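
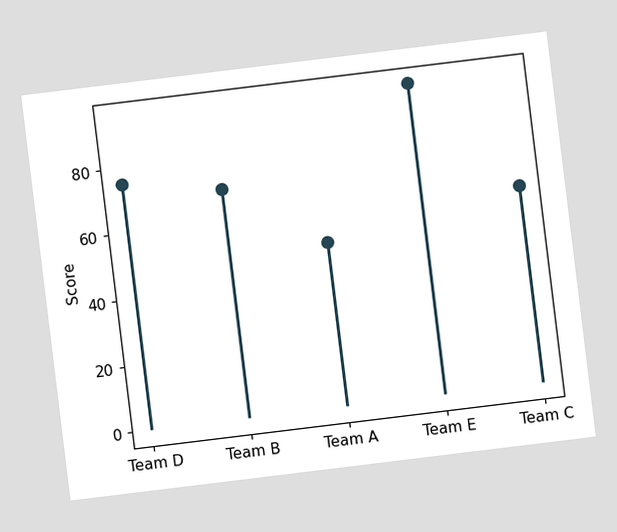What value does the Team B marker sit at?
The chart is tilted about 7° counter-clockwise. The Team B marker sits at 70.

70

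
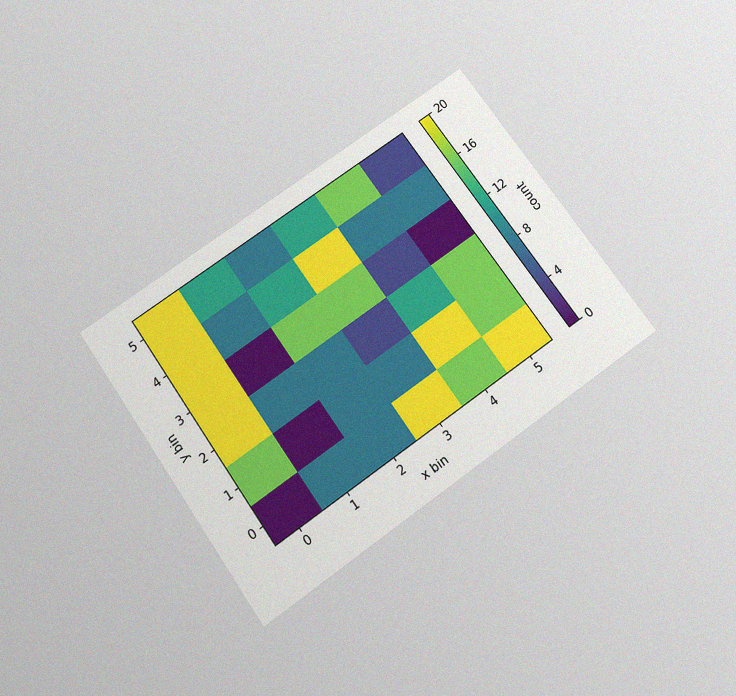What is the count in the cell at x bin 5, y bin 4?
The chart is tilted about 35° counter-clockwise and viewed slightly from below, with some photo noise. Matching the cell (5, 4) against the colorbar gives 8.

8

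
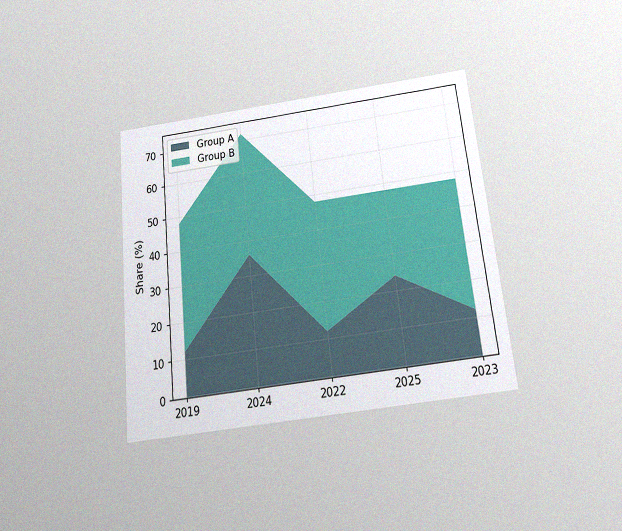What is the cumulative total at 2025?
The chart is tilted about 6° counter-clockwise and viewed slightly from below, with some photo noise. The stacked total at 2025 reaches 48%.

48%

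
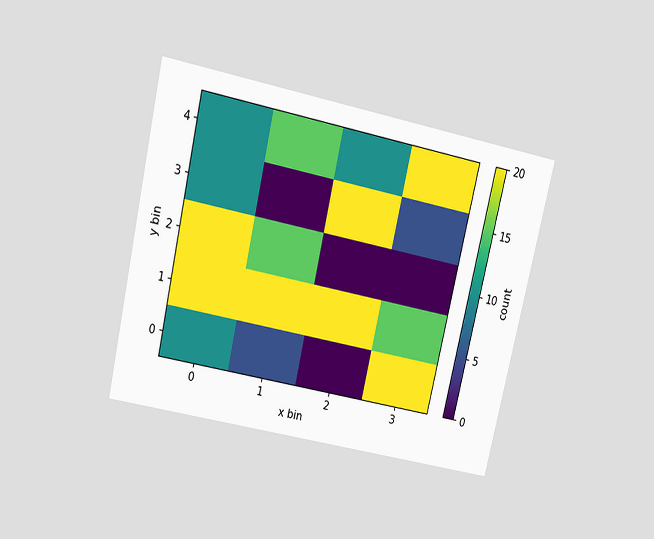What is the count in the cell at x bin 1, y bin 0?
5

The chart is tilted about 13° clockwise and viewed slightly from above. Matching the cell (1, 0) against the colorbar gives 5.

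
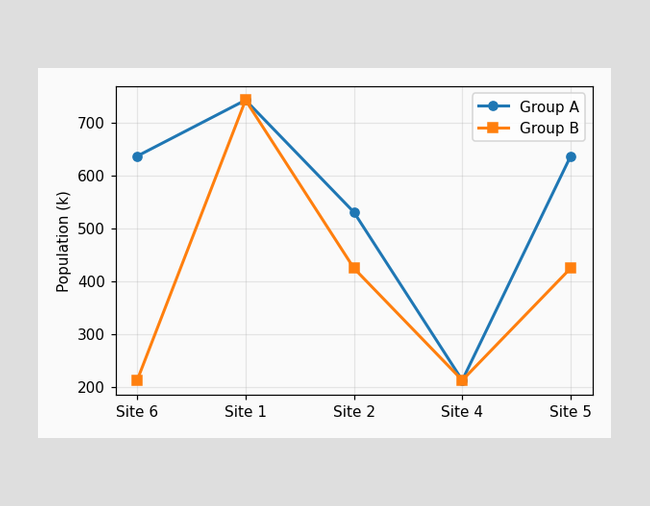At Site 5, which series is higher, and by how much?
Group A, by 212k

At Site 5, Group A sits above the other line by 212k.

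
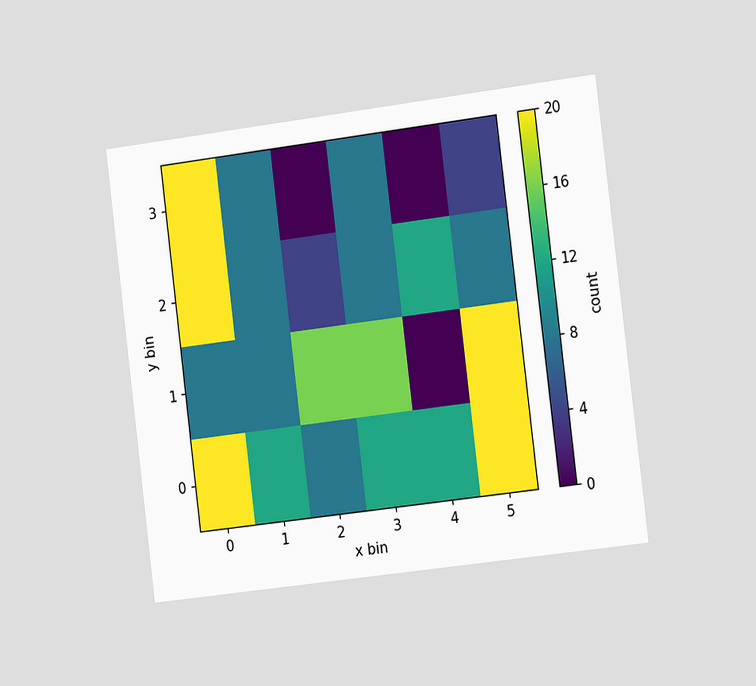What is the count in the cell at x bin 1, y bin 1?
The chart is tilted about 7° counter-clockwise and viewed slightly from the right. Matching the cell (1, 1) against the colorbar gives 8.

8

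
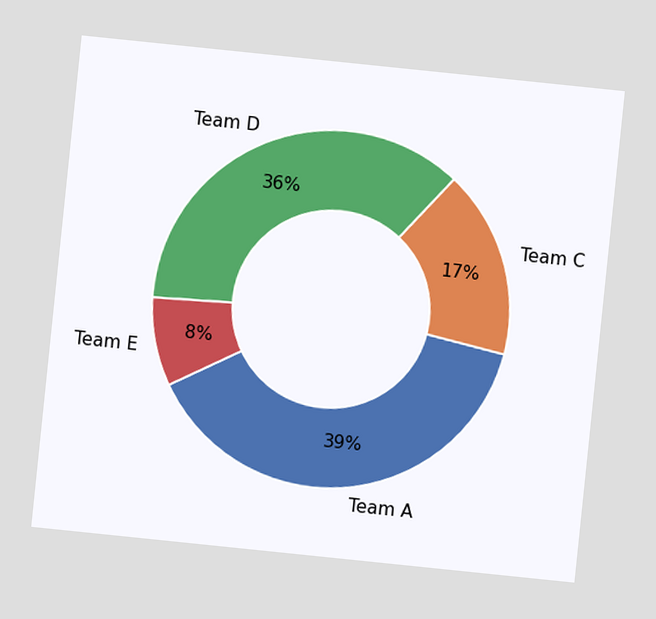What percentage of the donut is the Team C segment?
The chart is tilted about 6° clockwise. The Team C segment takes up 17% of the ring.

17%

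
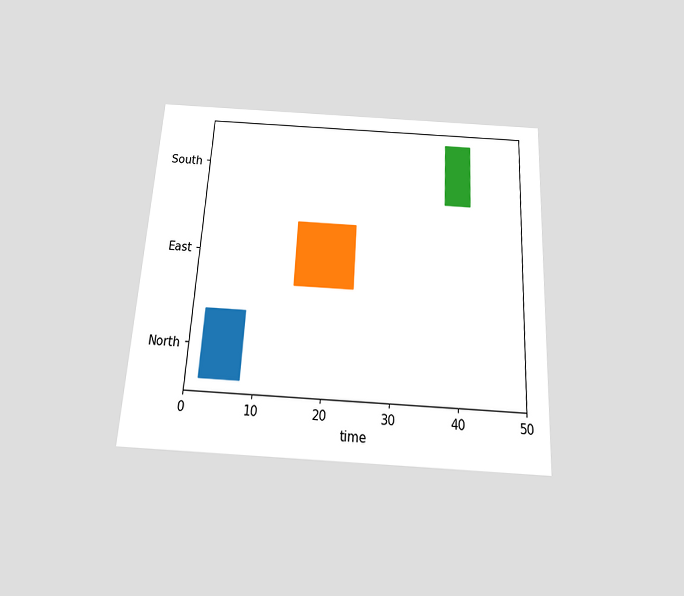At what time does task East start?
The chart is tilted about 3° clockwise and viewed slightly from below. The East bar begins at t=15.

15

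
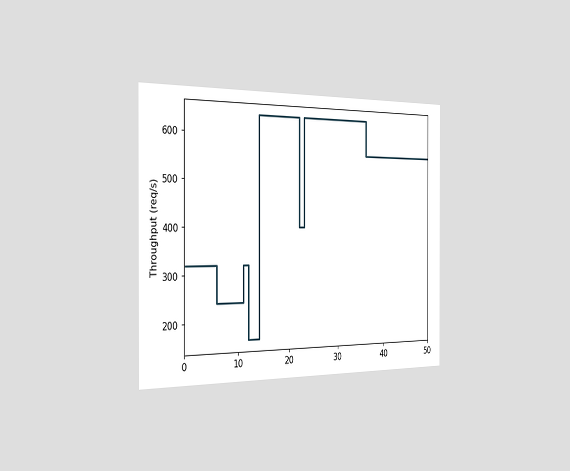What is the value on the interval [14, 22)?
640req/s

The chart is viewed slightly from the left. On [14, 22) the step sits at 640req/s.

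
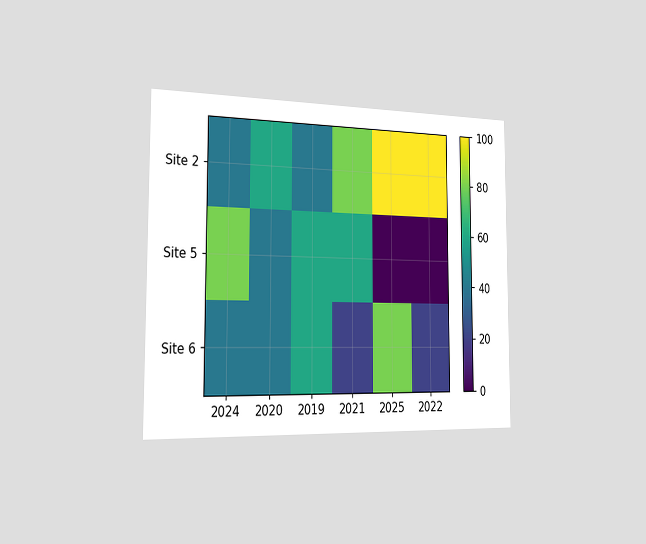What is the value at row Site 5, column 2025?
0

The chart is viewed slightly from the left. Matching cell (Site 5, 2025) against the colorbar gives 0.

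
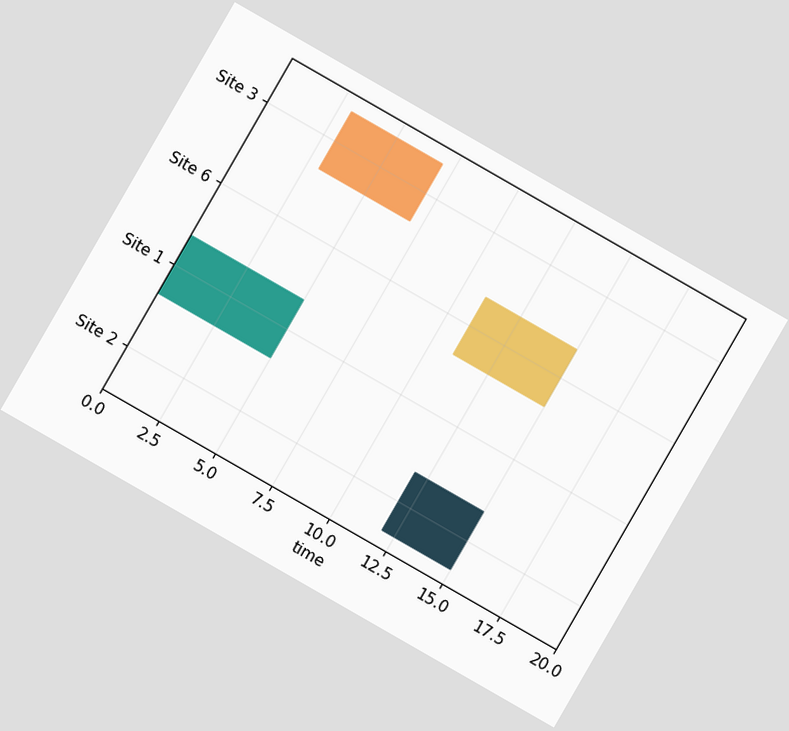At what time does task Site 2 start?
The chart is tilted about 30° clockwise. The Site 2 bar begins at t=12.

12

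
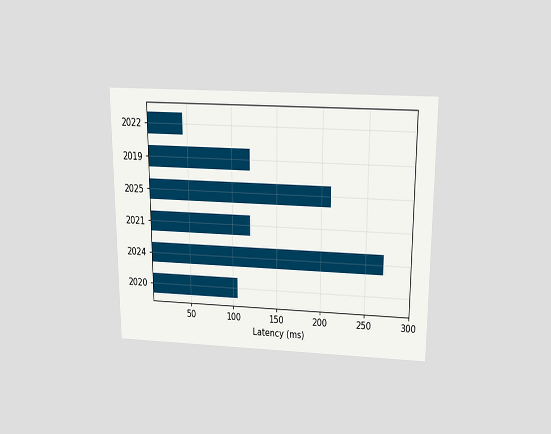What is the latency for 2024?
The chart is viewed slightly from above. Reading along the chart's x-axis, the 2024 bar reaches 270ms.

270ms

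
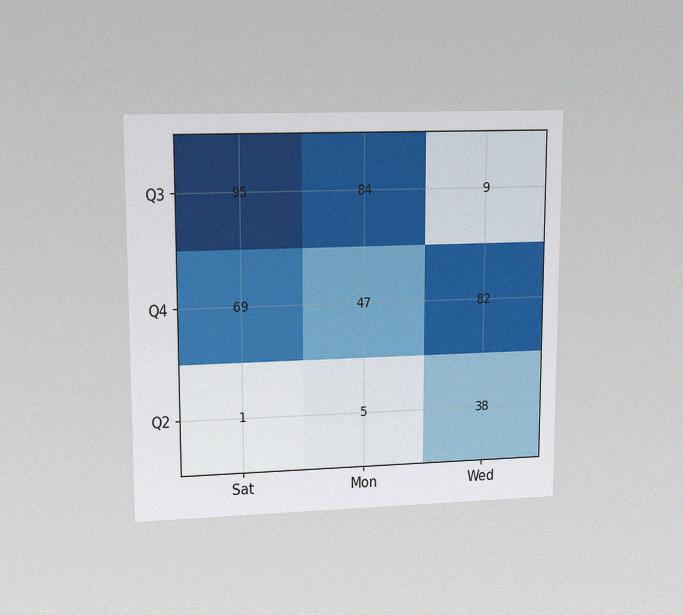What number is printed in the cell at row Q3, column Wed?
The chart is viewed at a slight angle, with some photo noise. The (Q3, Wed) cell reads 9.

9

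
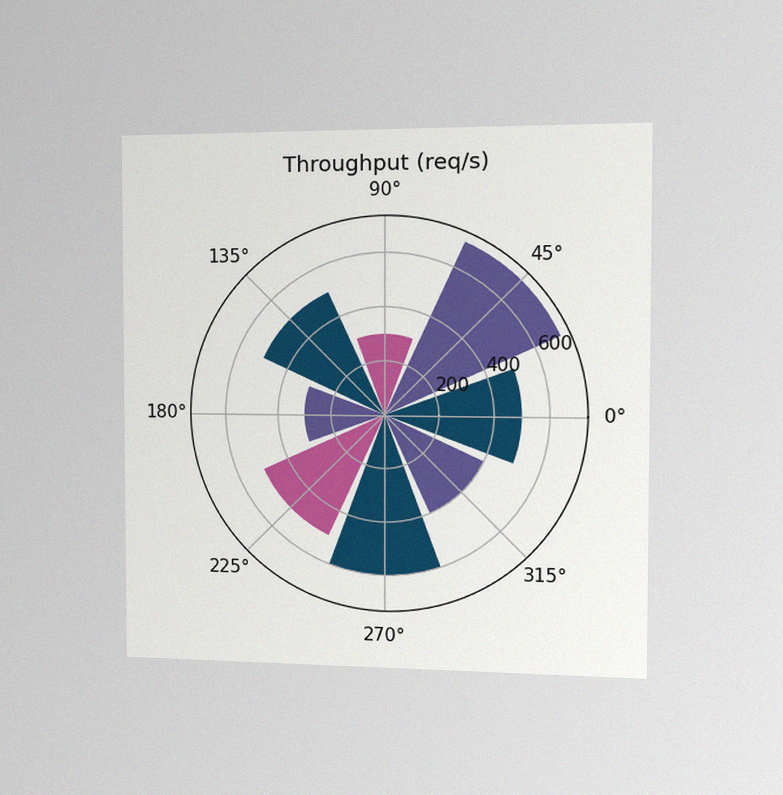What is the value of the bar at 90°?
300req/s

The chart is viewed slightly from the right, with some photo noise. The bar at 90° reaches 300req/s on the radial axis.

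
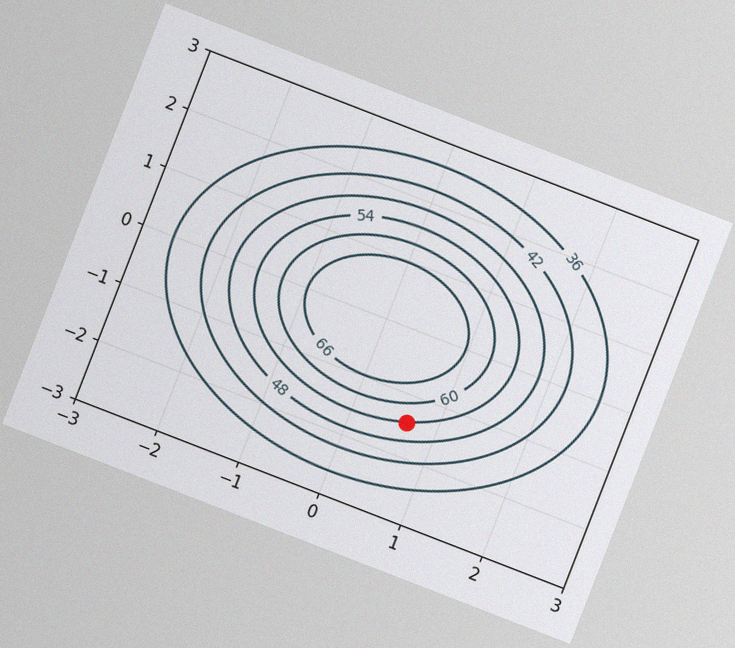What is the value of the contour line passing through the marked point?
The chart is tilted about 21° clockwise, with some photo noise. The marked point sits on the contour labelled 54.

54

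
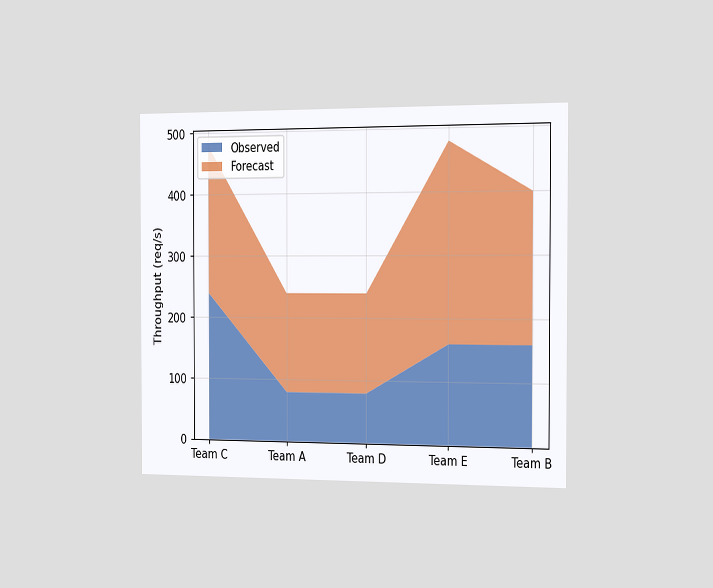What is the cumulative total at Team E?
480req/s

The chart is viewed slightly from the right. The stacked total at Team E reaches 480req/s.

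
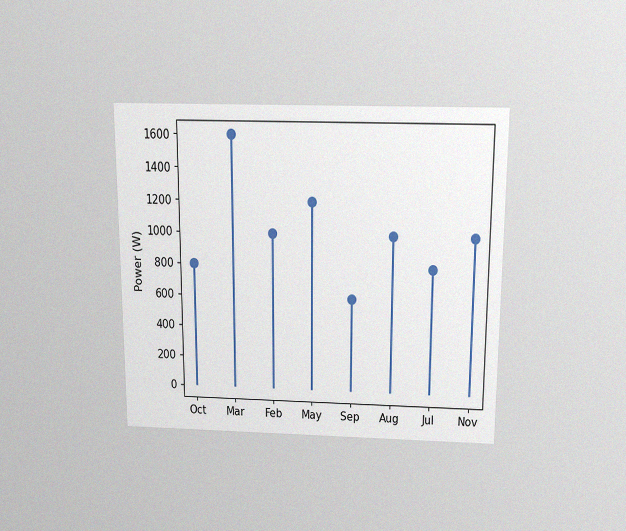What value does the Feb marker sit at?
1000W

The chart is viewed slightly from above, with some photo noise. The Feb marker sits at 1000W.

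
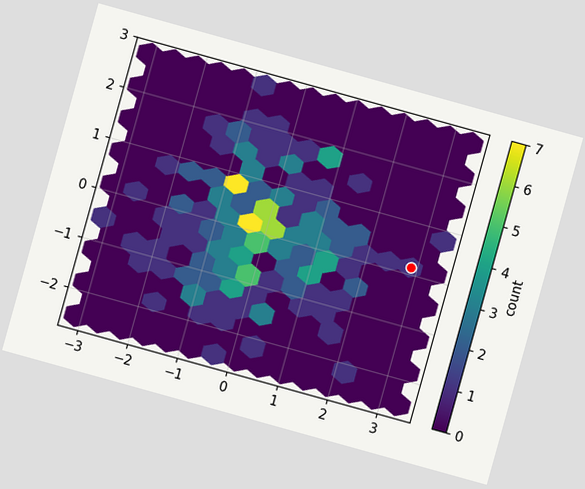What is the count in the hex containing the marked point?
The chart is tilted about 16° clockwise. The marked hex reads 1 on the colorbar.

1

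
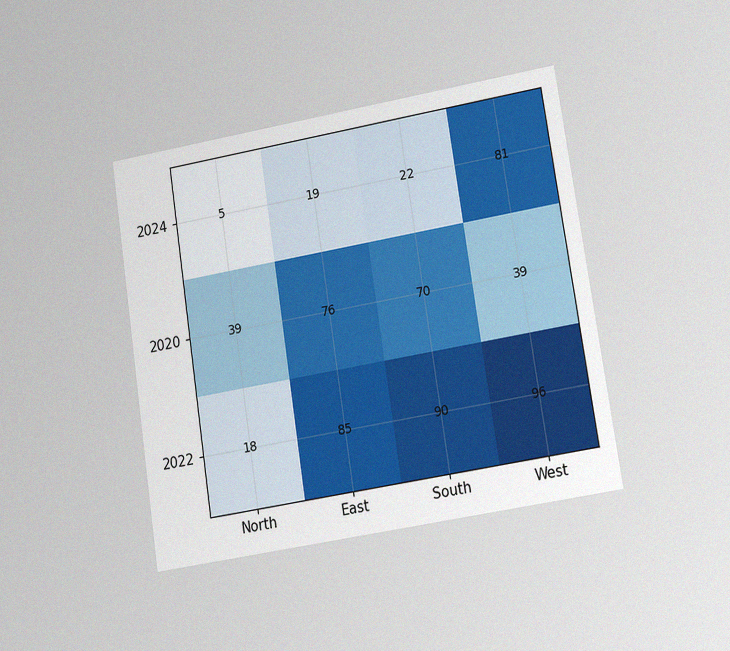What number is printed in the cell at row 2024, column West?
The chart is tilted about 9° counter-clockwise and viewed at a slight angle, with some photo noise. The (2024, West) cell reads 81.

81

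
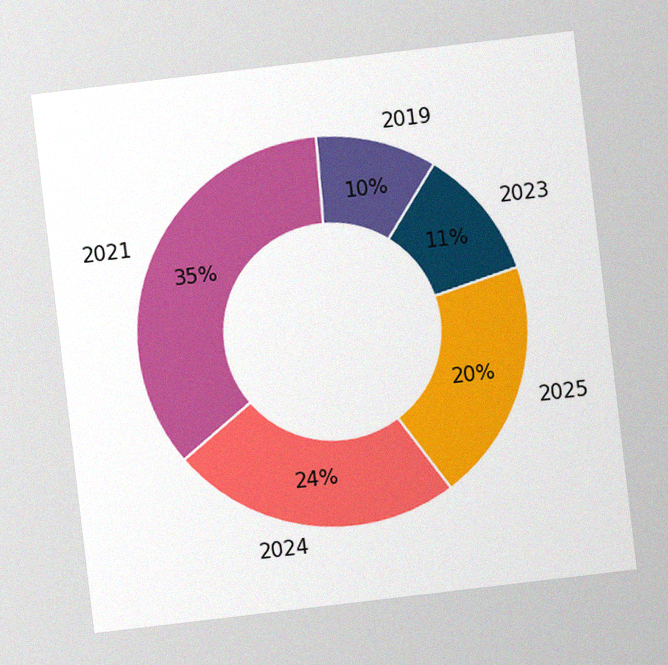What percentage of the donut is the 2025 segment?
The chart is tilted about 7° counter-clockwise, with some photo noise. The 2025 segment takes up 20% of the ring.

20%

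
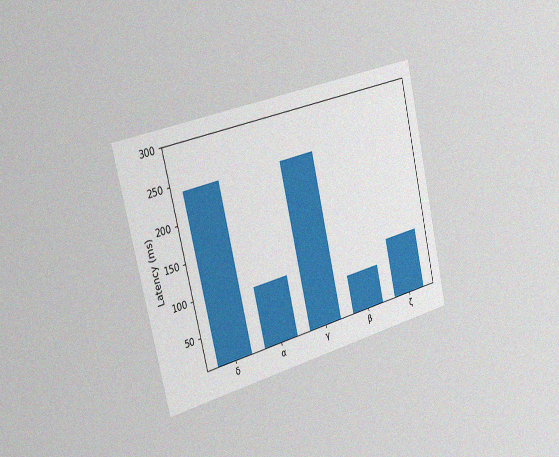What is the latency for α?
90ms

The chart is tilted about 13° counter-clockwise and viewed slightly from the left, with some photo noise. Reading along the chart's y-axis, the α bar reaches 90ms.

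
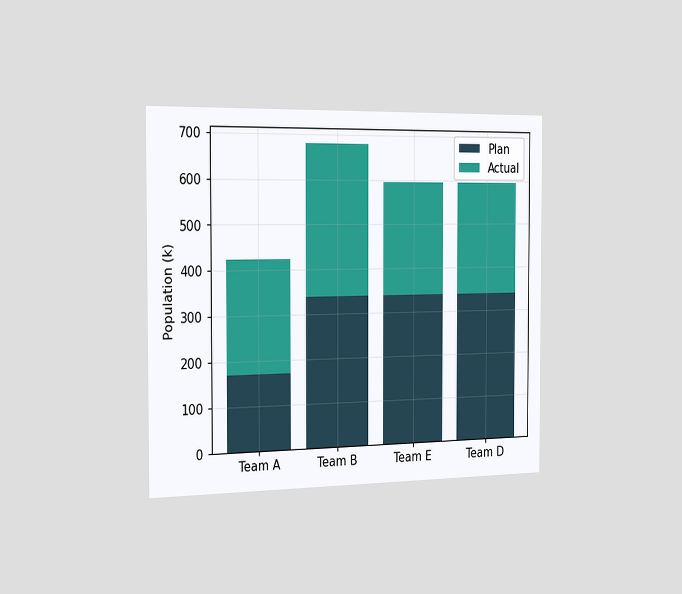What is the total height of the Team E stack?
595k

The chart is viewed slightly from the left. The Team E stack's top reaches 595k on the y-axis.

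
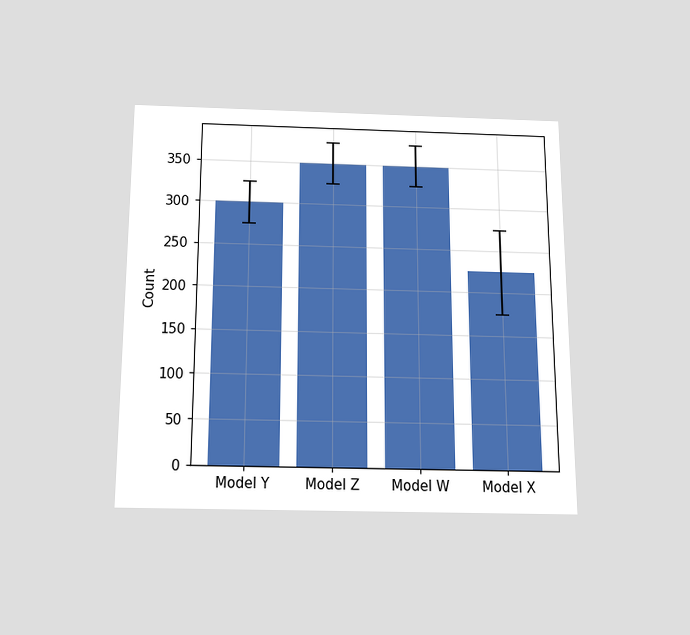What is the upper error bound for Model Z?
The chart is viewed slightly from below. The Model Z bar's upper whisker reaches 375.

375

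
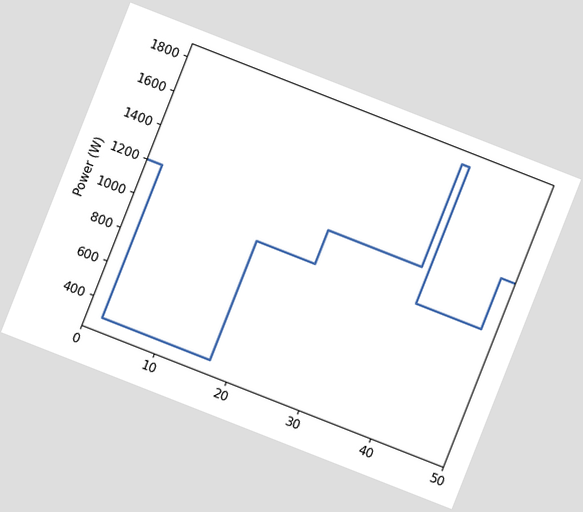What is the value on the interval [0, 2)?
1200W

The chart is tilted about 21° clockwise. On [0, 2) the step sits at 1200W.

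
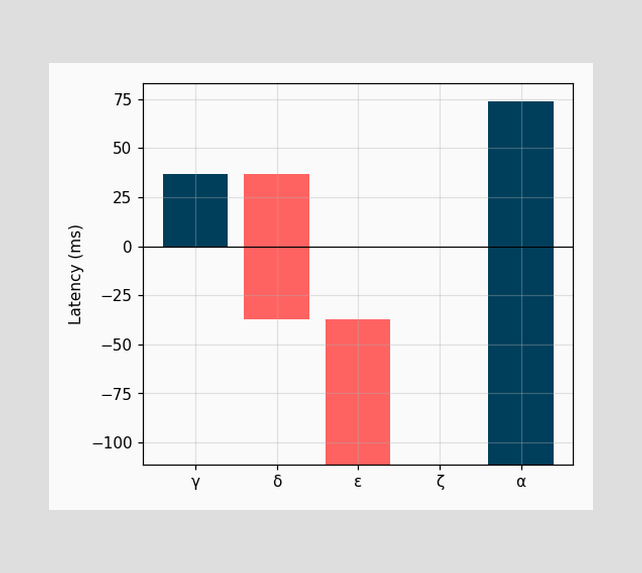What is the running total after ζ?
-111ms

After ζ the running total reaches -111ms.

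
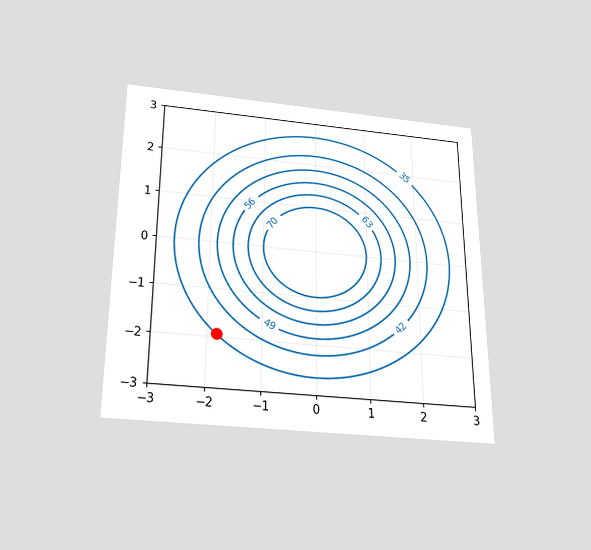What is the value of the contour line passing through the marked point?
The chart is viewed slightly from below. The marked point sits on the contour labelled 35.

35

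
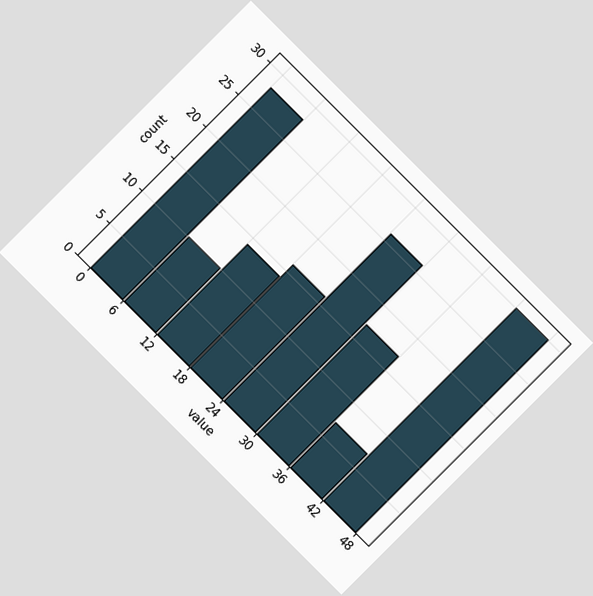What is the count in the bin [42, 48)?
The chart is tilted about 45° clockwise. The [42, 48) bin has height 30.

30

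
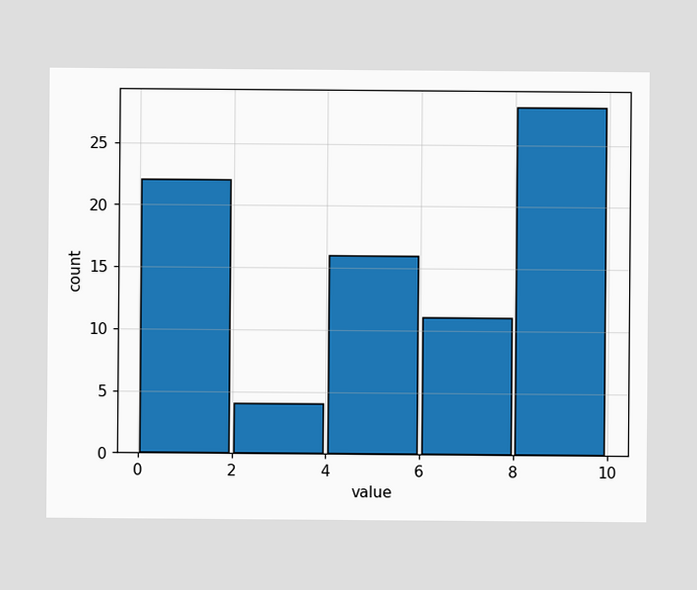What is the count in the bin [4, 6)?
16

The [4, 6) bin has height 16.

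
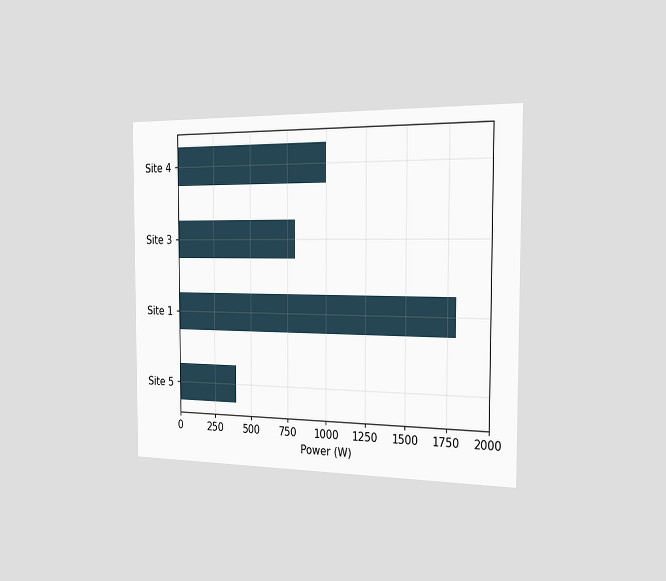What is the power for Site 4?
1000W

The chart is viewed slightly from the right. Reading along the chart's x-axis, the Site 4 bar reaches 1000W.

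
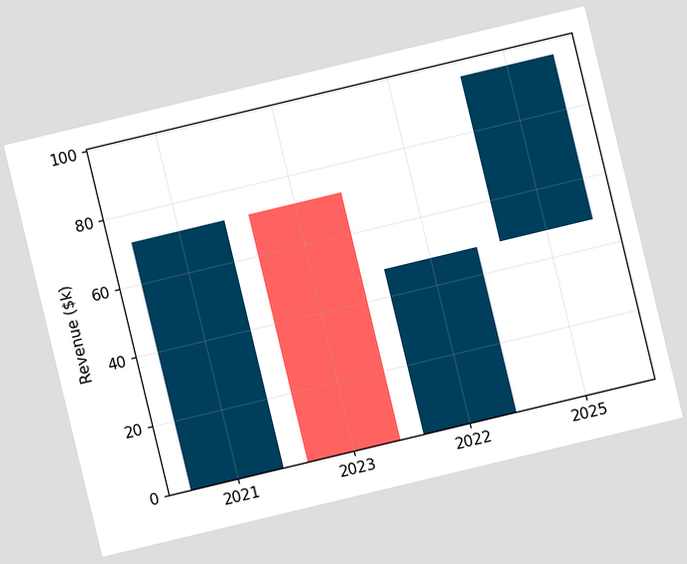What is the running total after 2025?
The chart is tilted about 13° counter-clockwise. After 2025 the running total reaches $96k.

$96k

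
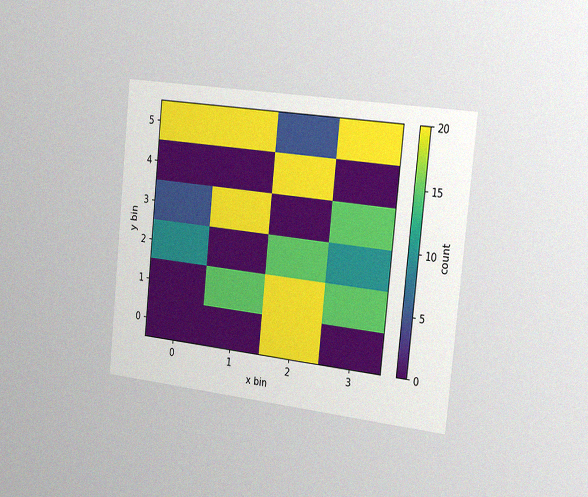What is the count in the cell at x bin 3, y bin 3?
The chart is tilted about 6° clockwise and viewed slightly from the right, with some photo noise. Matching the cell (3, 3) against the colorbar gives 15.

15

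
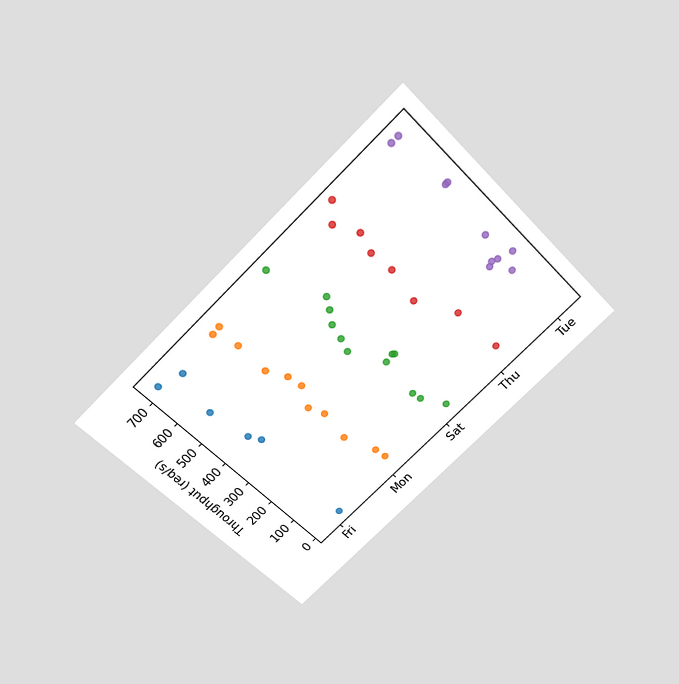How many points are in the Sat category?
The chart is tilted about 45° counter-clockwise and viewed slightly from above. Counting the markers in the Sat column gives 12.

12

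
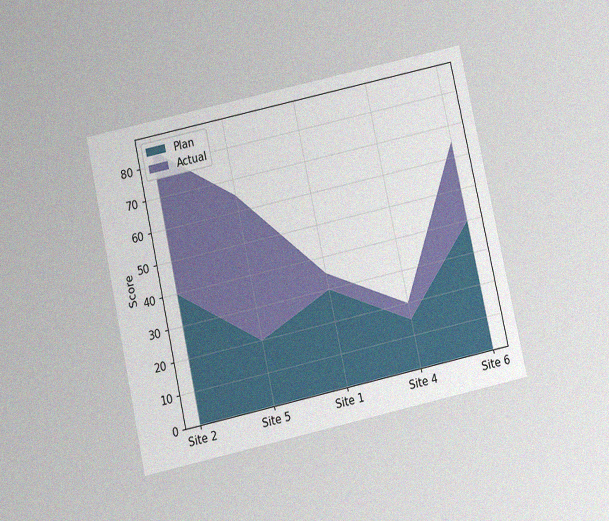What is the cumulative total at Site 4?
20

The chart is tilted about 12° counter-clockwise and viewed slightly from below, with some photo noise. The stacked total at Site 4 reaches 20.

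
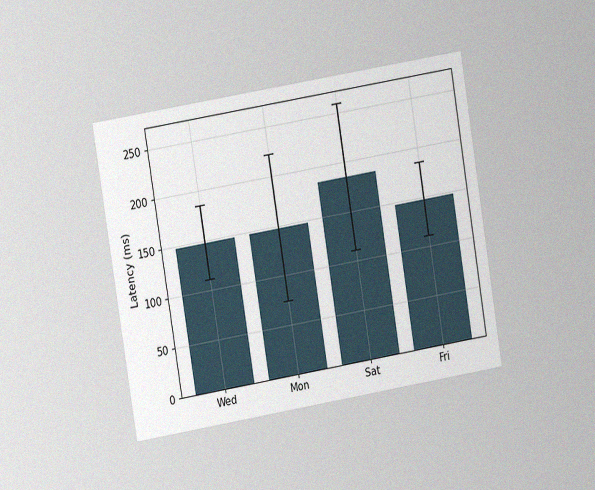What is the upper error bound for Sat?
259ms

The chart is tilted about 9° counter-clockwise and viewed at a slight angle, with some photo noise. The Sat bar's upper whisker reaches 259ms.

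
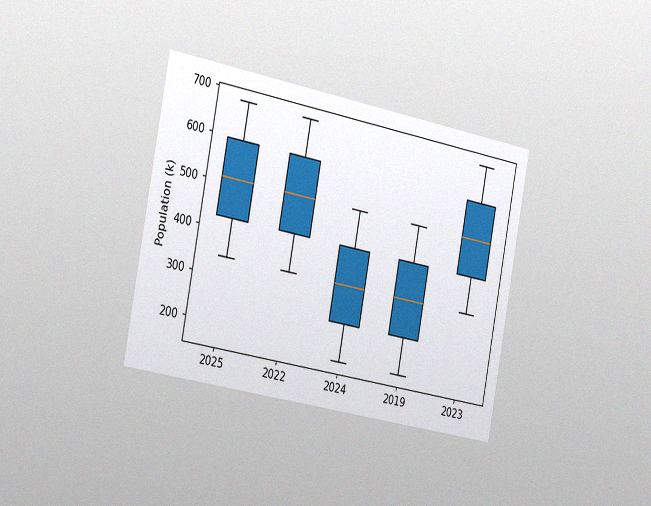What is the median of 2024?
340k

The chart is tilted about 11° clockwise and viewed slightly from the left, with some photo noise. The median line in the 2024 box sits at 340k.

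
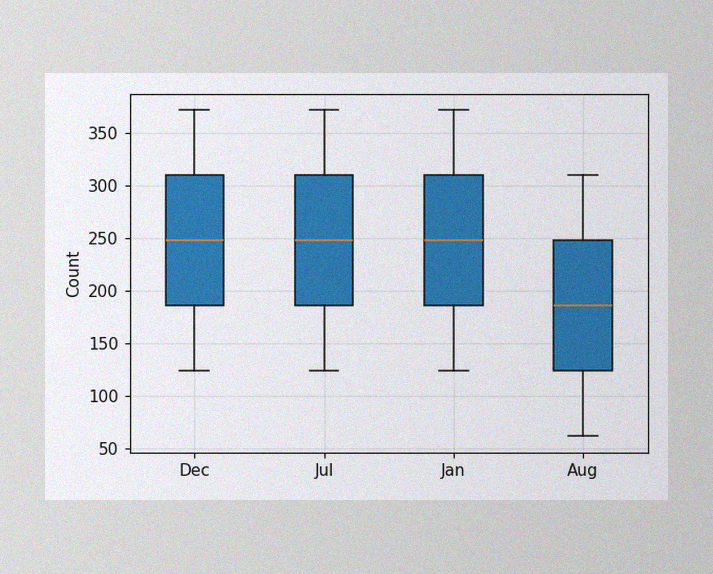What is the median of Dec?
248

The image has some photo noise and uneven lighting. The median line in the Dec box sits at 248.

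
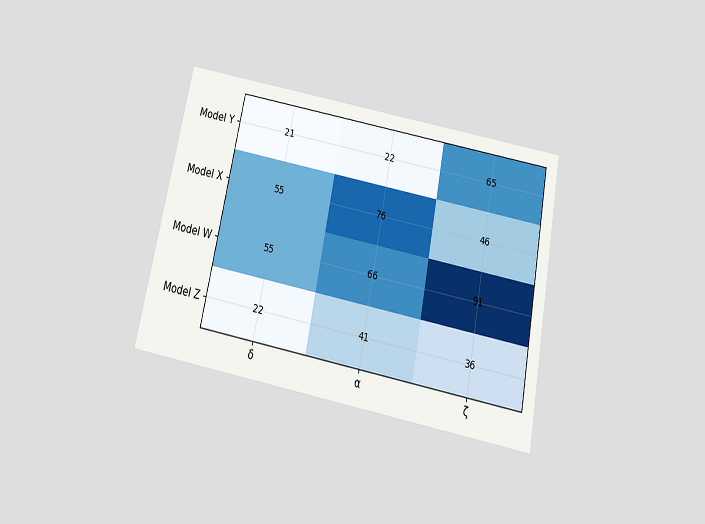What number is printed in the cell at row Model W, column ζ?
91

The chart is tilted about 11° clockwise and viewed slightly from below. The (Model W, ζ) cell reads 91.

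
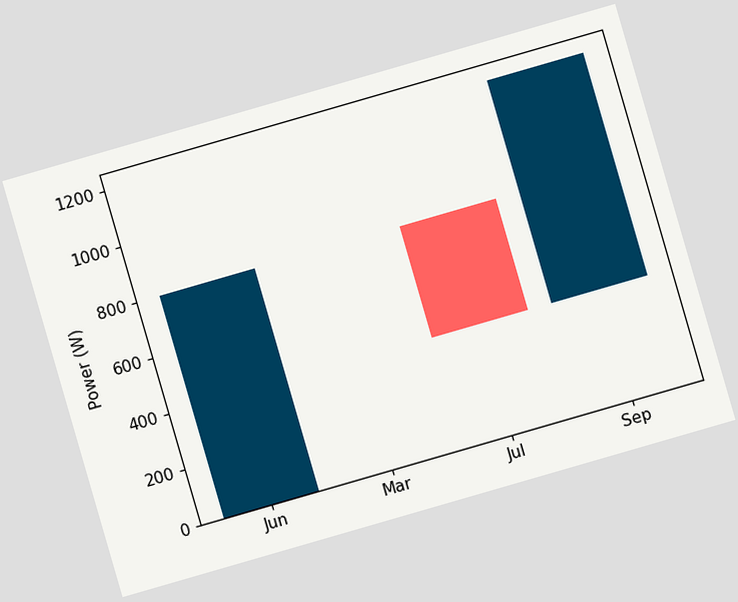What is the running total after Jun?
800W

The chart is tilted about 16° counter-clockwise. After Jun the running total reaches 800W.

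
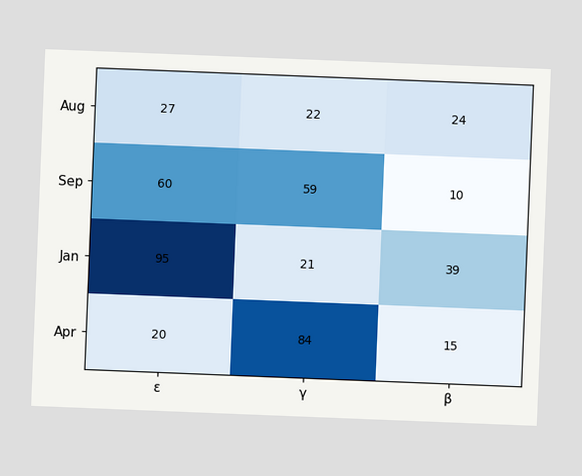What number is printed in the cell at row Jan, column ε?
95

The chart is tilted about 2° clockwise. The (Jan, ε) cell reads 95.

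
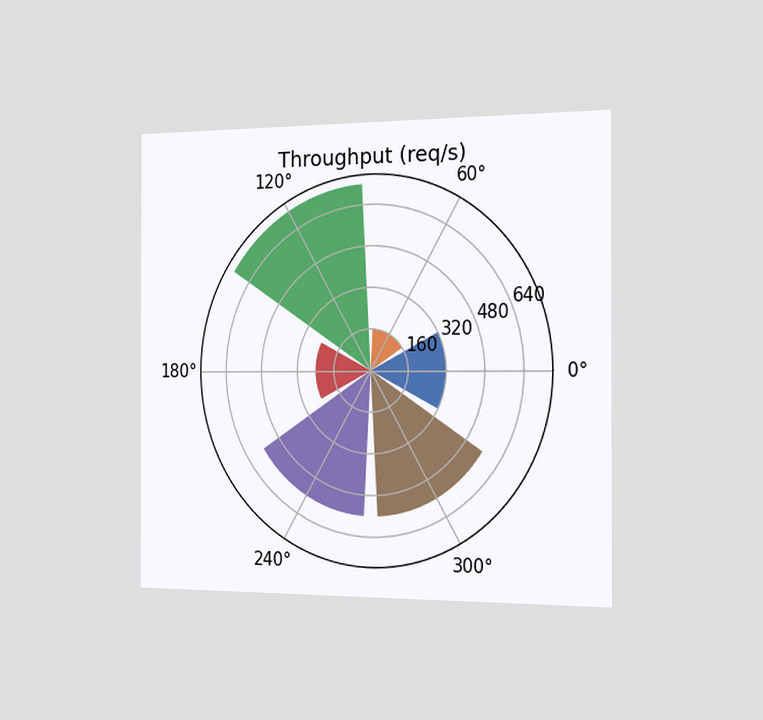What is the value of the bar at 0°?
The chart is viewed slightly from the right. The bar at 0° reaches 320req/s on the radial axis.

320req/s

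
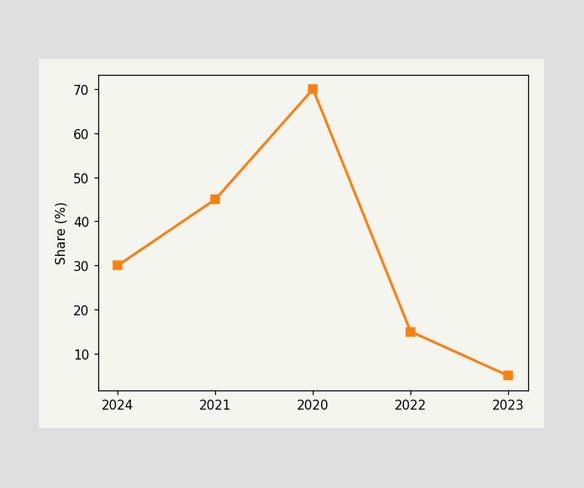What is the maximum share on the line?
70%

The highest point is at 2020, and reading across to the y-axis gives 70%.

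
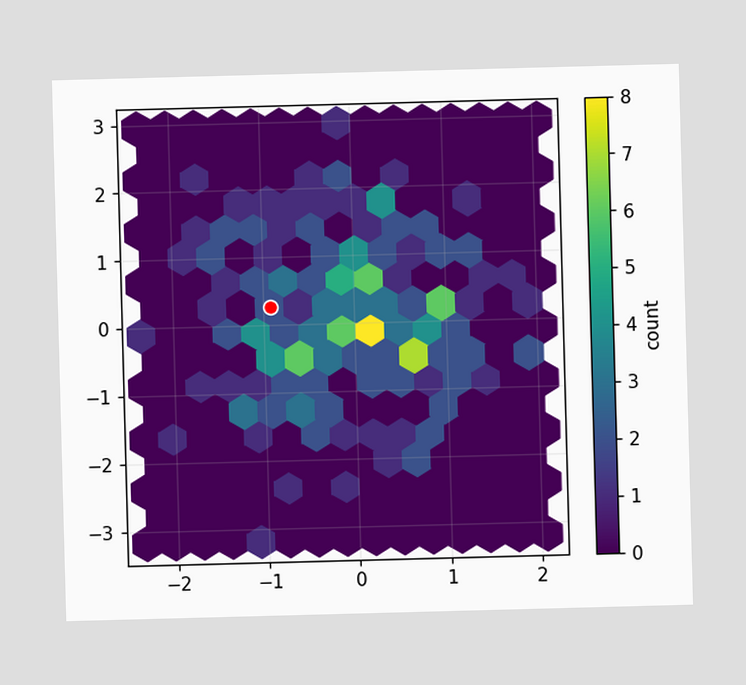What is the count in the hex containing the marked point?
2

The marked hex reads 2 on the colorbar.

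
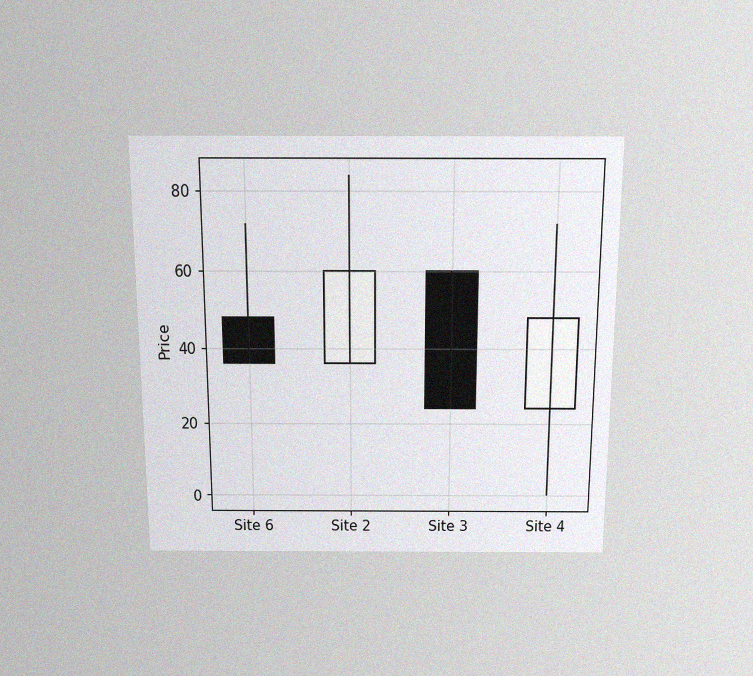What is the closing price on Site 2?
60

The chart is viewed slightly from above, with some photo noise. The Site 2 candle closes at 60.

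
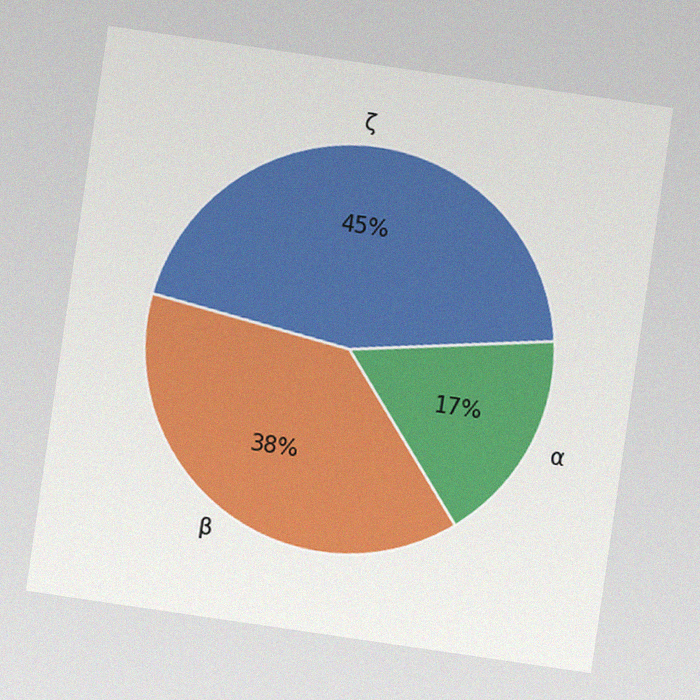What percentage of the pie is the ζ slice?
The chart is tilted about 8° clockwise, with some photo noise. The ζ slice takes up 45% of the pie.

45%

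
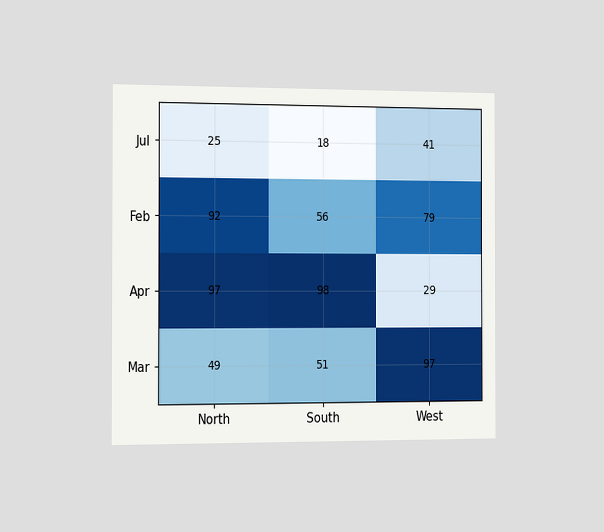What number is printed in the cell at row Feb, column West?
79

The chart is viewed slightly from the left. The (Feb, West) cell reads 79.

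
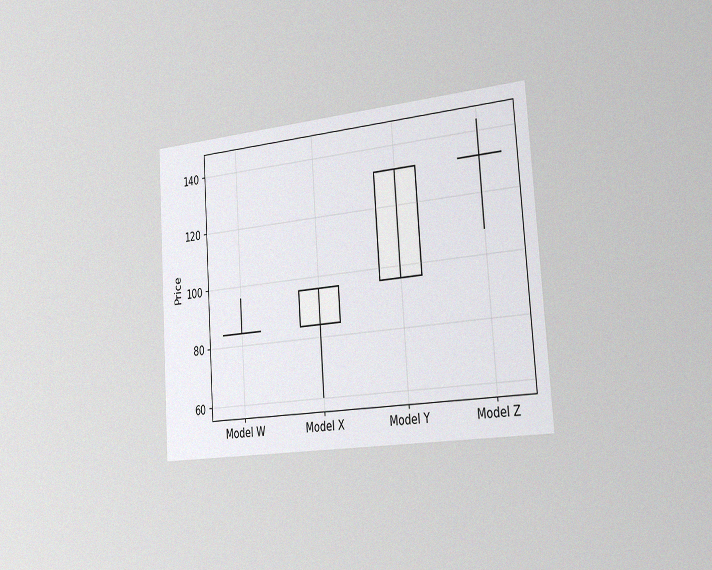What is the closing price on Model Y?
132

The chart is tilted about 4° counter-clockwise and viewed slightly from the right, with some photo noise. The Model Y candle closes at 132.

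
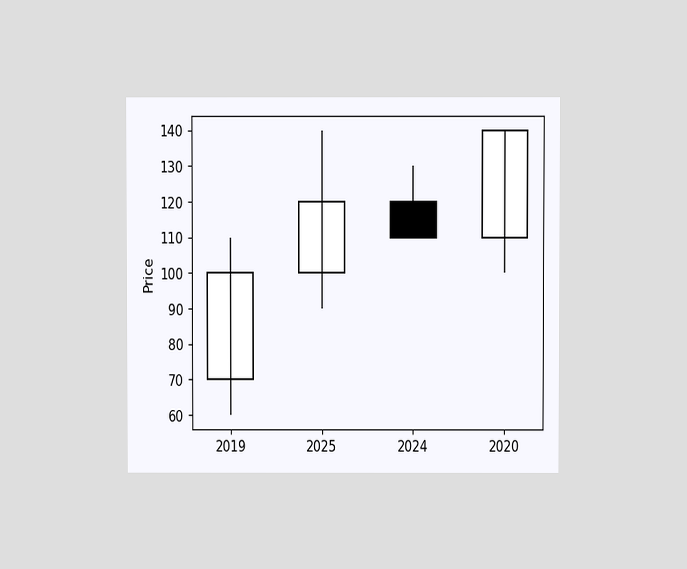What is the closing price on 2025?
120

The chart is viewed at a slight angle. The 2025 candle closes at 120.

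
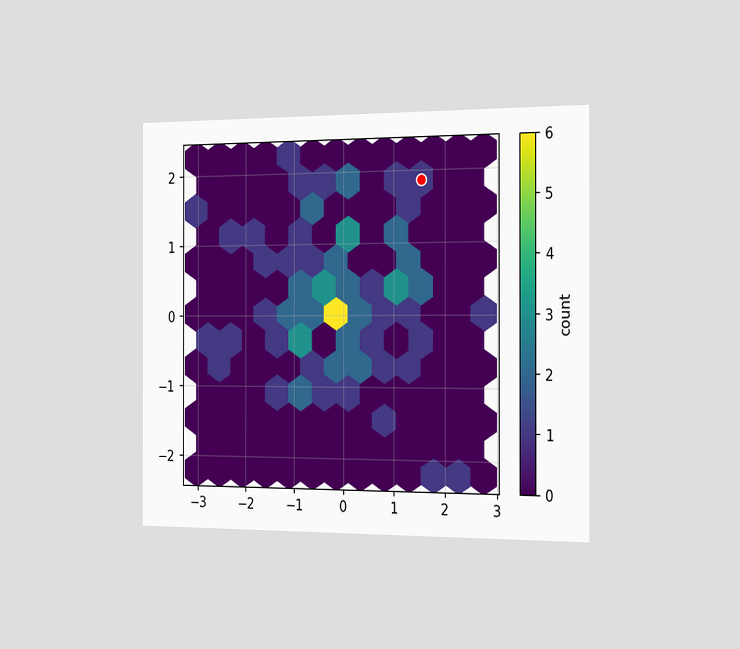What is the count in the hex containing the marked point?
1

The chart is viewed slightly from the right. The marked hex reads 1 on the colorbar.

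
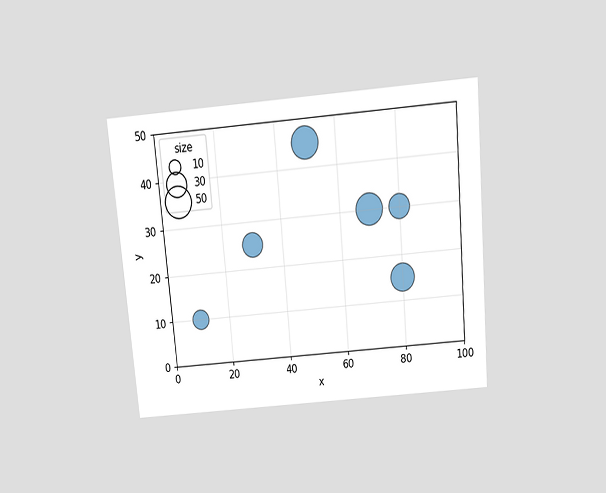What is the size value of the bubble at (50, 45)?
The chart is tilted about 5° counter-clockwise and viewed slightly from above. Matching the bubble at (50, 45) against the size legend gives 50.

50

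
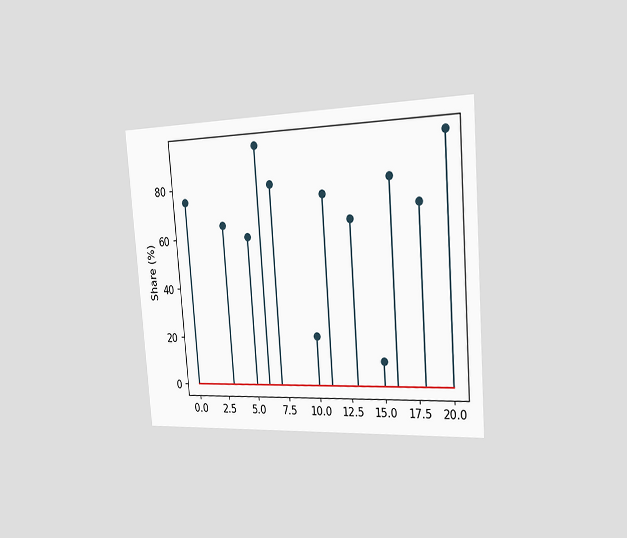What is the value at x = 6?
The chart is tilted about 4° counter-clockwise and viewed slightly from the right. The stem at x=6 reaches 95%.

95%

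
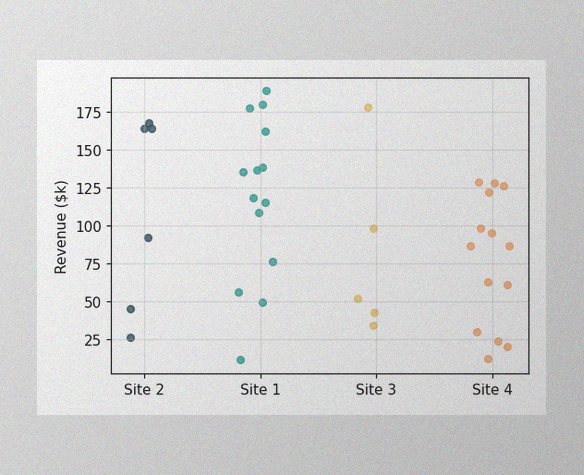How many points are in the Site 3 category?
The image has some photo noise and uneven lighting. Counting the markers in the Site 3 column gives 5.

5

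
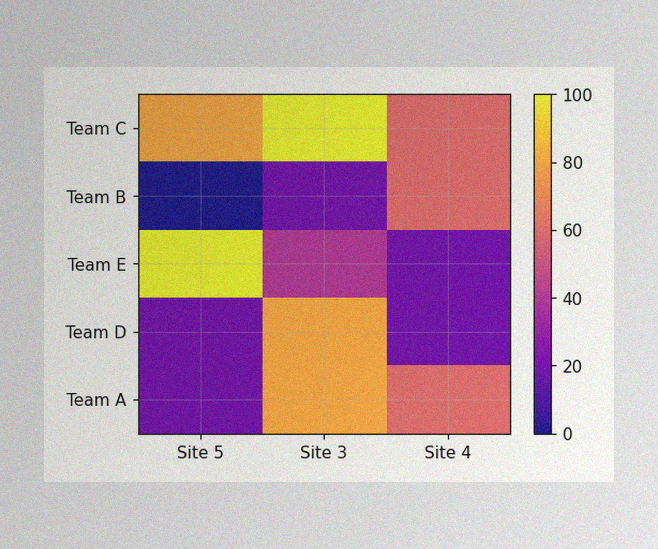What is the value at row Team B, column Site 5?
0

The image has some photo noise and uneven lighting. Matching cell (Team B, Site 5) against the colorbar gives 0.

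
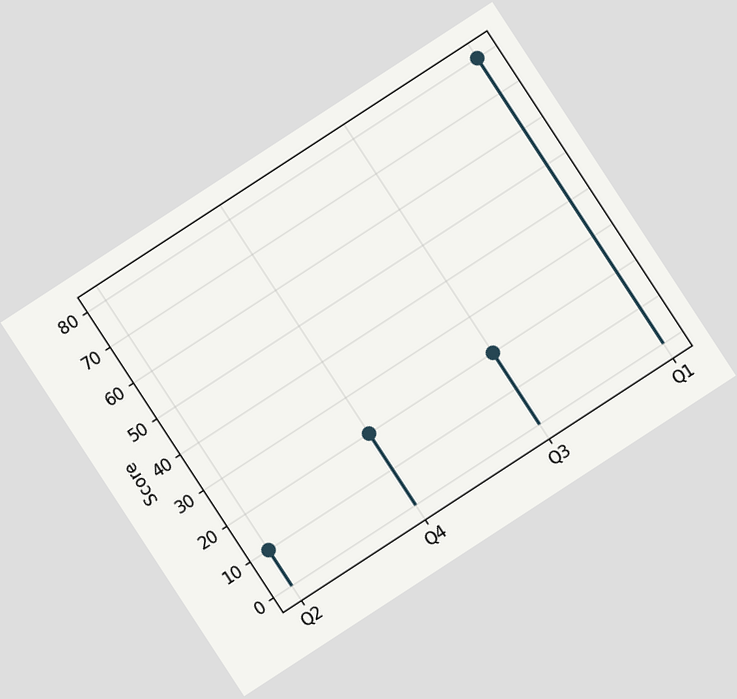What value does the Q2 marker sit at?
The chart is tilted about 33° counter-clockwise. The Q2 marker sits at 10.

10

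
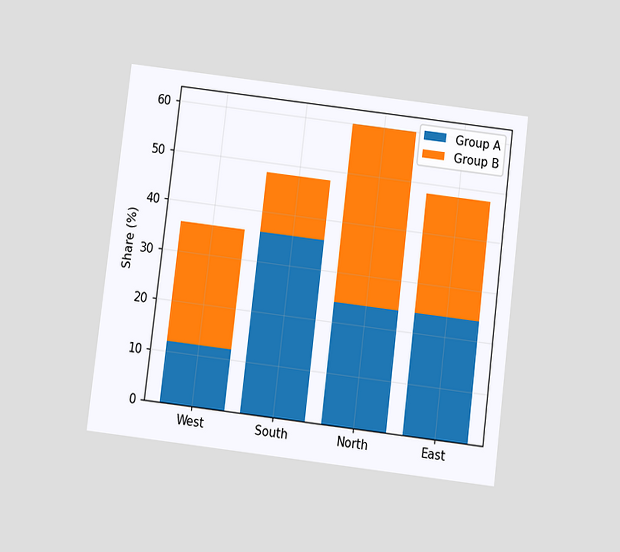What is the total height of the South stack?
The chart is tilted about 7° clockwise and viewed slightly from below. The South stack's top reaches 48% on the y-axis.

48%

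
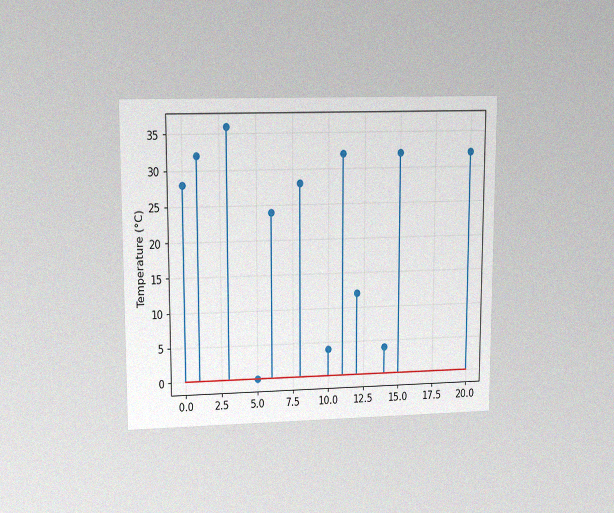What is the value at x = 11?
32°C

The chart is viewed at a slight angle, with some photo noise. The stem at x=11 reaches 32°C.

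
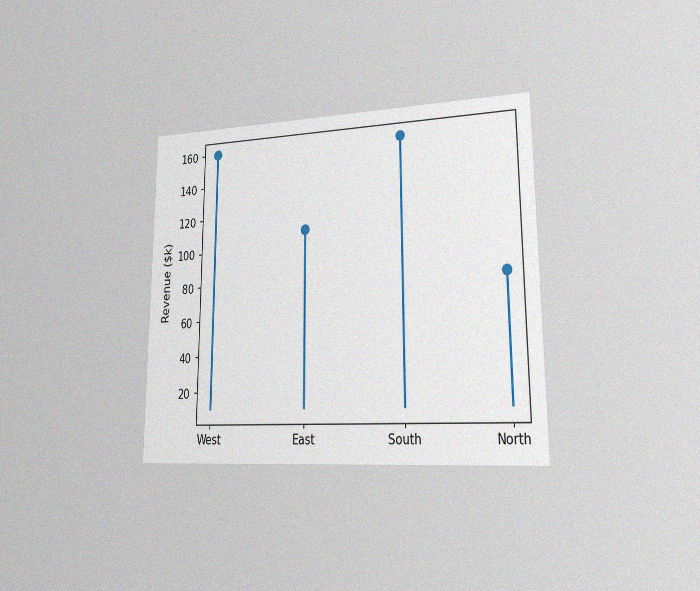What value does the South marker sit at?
$160k

The chart is viewed slightly from the right, with some photo noise. The South marker sits at $160k.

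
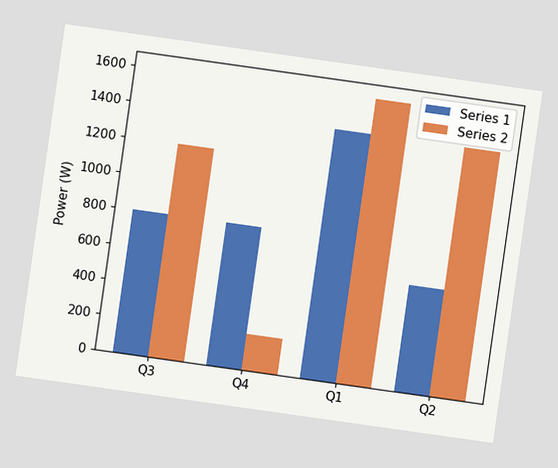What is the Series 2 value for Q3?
The chart is tilted about 8° clockwise. The Series 2 bar at Q3 reaches 1200W on the y-axis.

1200W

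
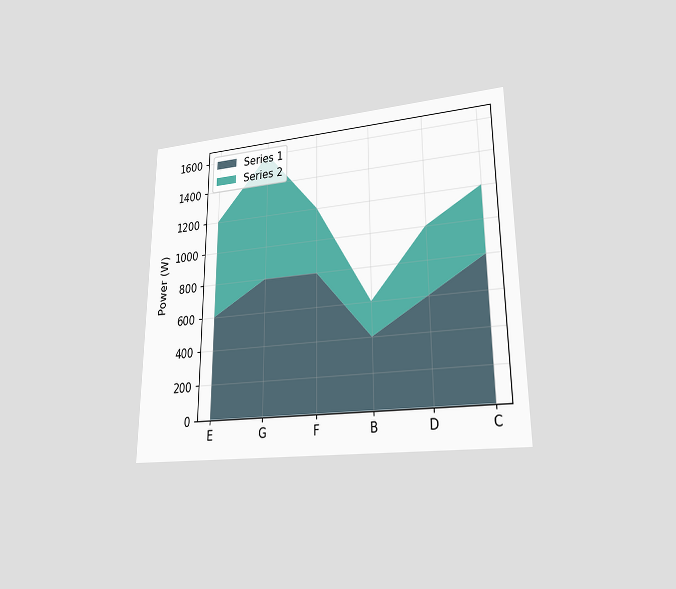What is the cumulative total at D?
The chart is viewed at a slight angle. The stacked total at D reaches 1000W.

1000W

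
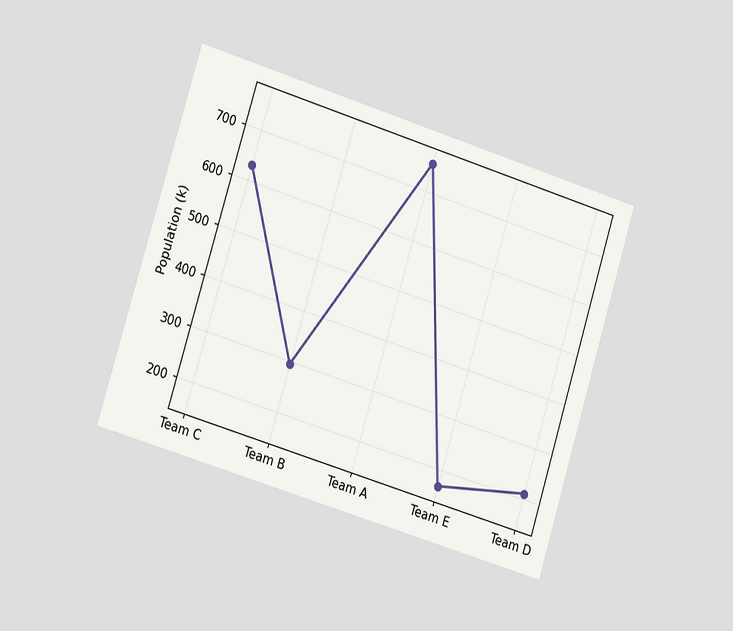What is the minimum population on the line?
The chart is tilted about 17° clockwise and viewed slightly from the left. The lowest point is at Team E, and reading across to the y-axis gives 168k.

168k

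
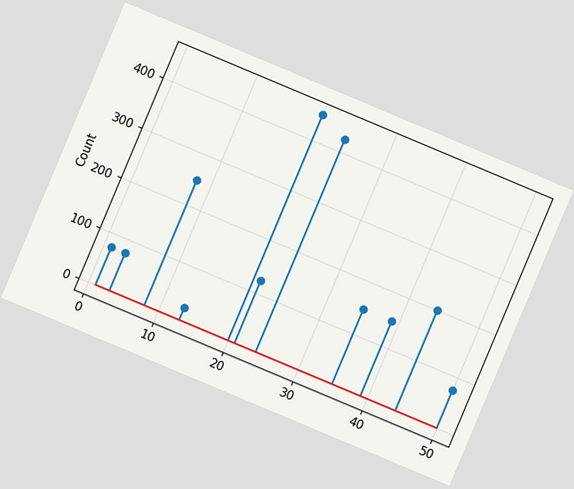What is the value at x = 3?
The chart is tilted about 23° clockwise. The stem at x=3 reaches 75.

75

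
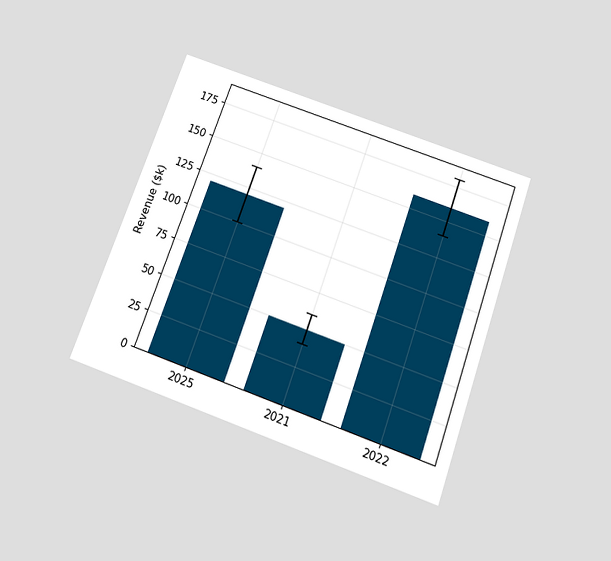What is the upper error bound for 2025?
$140k

The chart is tilted about 20° clockwise and viewed slightly from below. The 2025 bar's upper whisker reaches $140k.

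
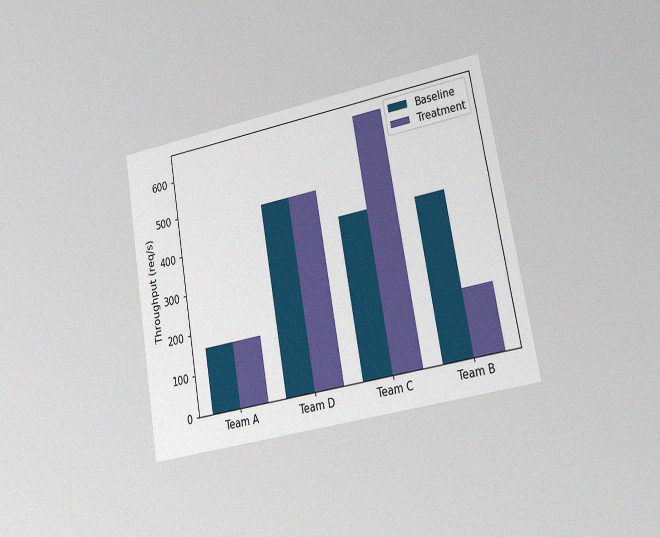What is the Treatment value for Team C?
640req/s

The chart is tilted about 10° counter-clockwise and viewed at a slight angle, with some photo noise. The Treatment bar at Team C reaches 640req/s on the y-axis.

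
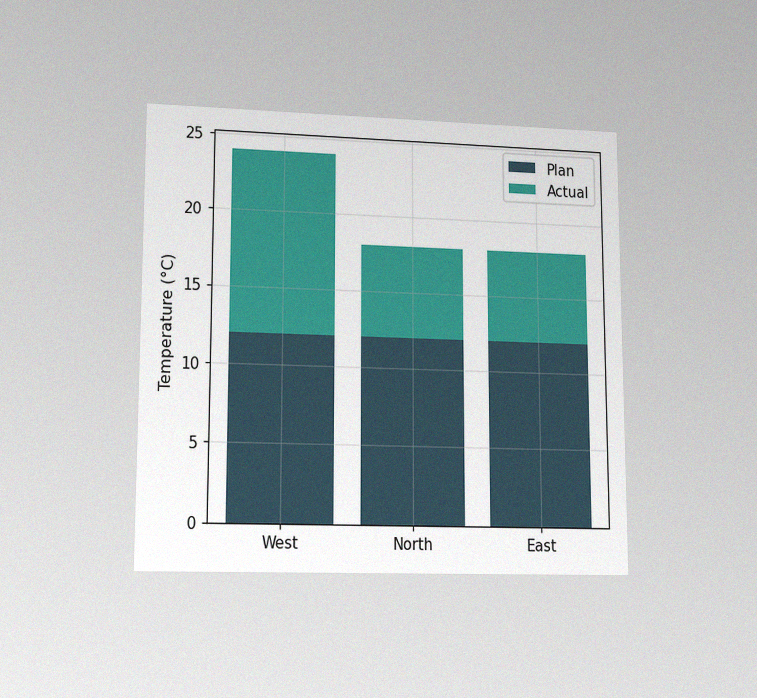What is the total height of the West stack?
The chart is viewed at a slight angle, with some photo noise. The West stack's top reaches 24°C on the y-axis.

24°C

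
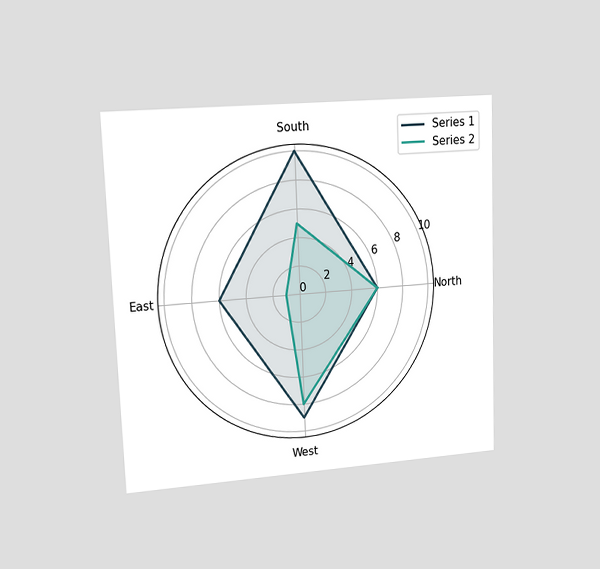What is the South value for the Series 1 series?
The chart is tilted about 2° counter-clockwise and viewed slightly from the left. On the South axis, Series 1 reaches 10.

10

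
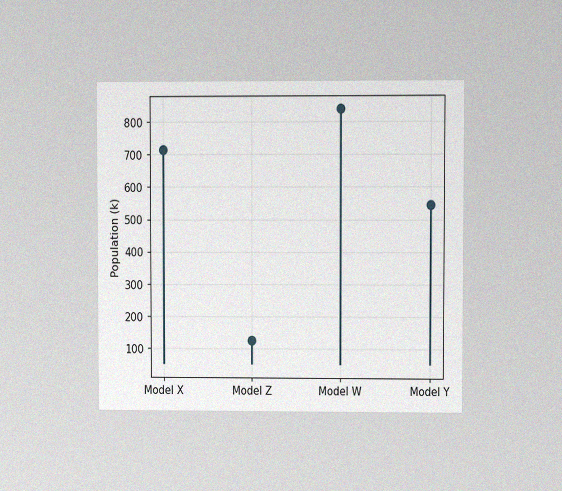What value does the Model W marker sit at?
840k

The chart is viewed at a slight angle, with some photo noise. The Model W marker sits at 840k.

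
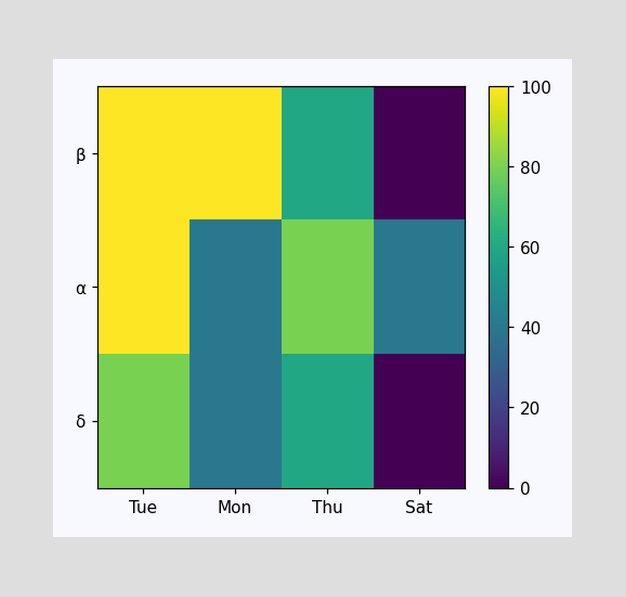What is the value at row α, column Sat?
40

Matching cell (α, Sat) against the colorbar gives 40.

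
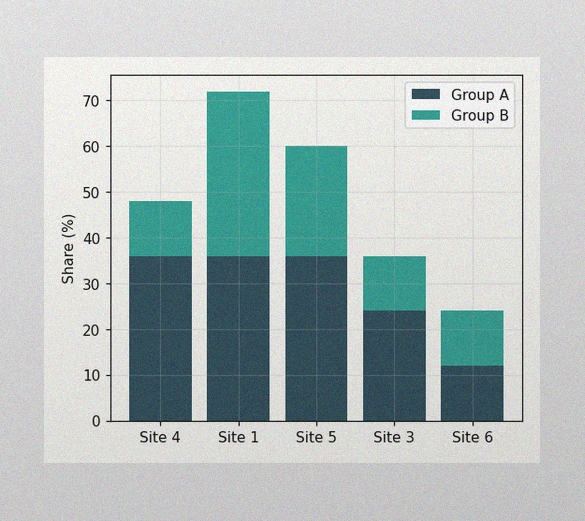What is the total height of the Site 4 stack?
The image has some photo noise and uneven lighting. The Site 4 stack's top reaches 48% on the y-axis.

48%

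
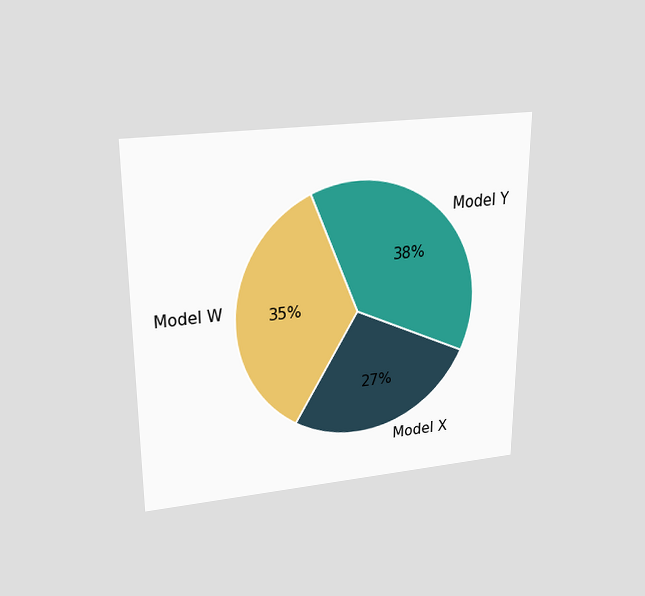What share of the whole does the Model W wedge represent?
The chart is viewed slightly from above. The Model W slice takes up 35% of the pie.

35%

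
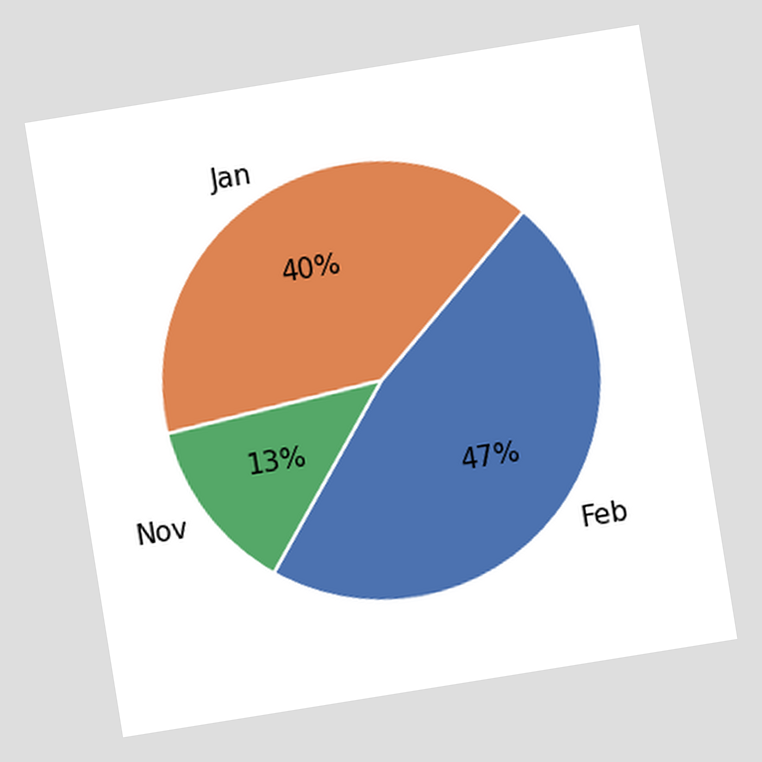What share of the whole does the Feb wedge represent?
47%

The chart is tilted about 9° counter-clockwise. The Feb slice takes up 47% of the pie.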